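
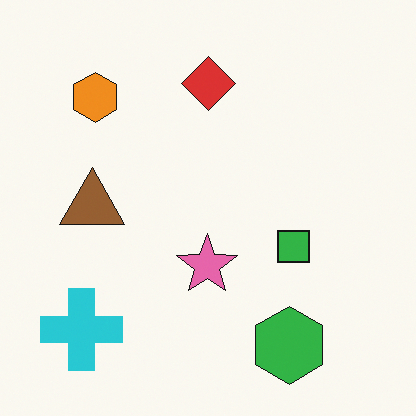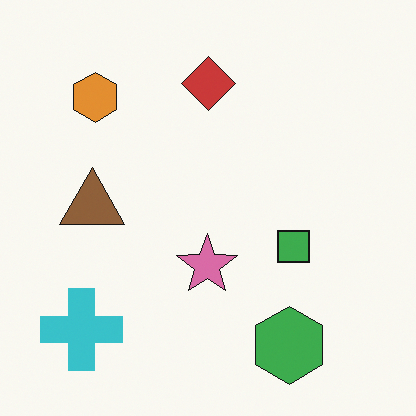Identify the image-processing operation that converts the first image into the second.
The image was slightly desaturated.

All colors are more muted and greyish — a global saturation change.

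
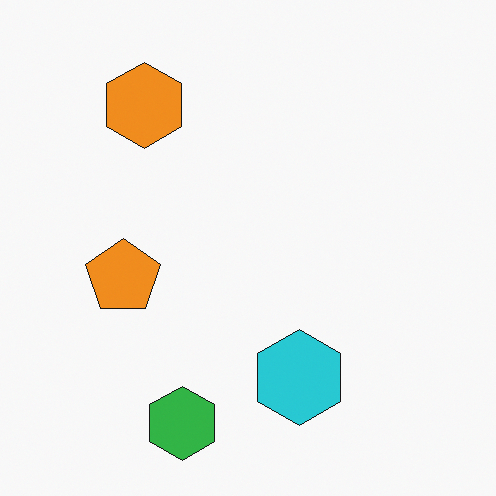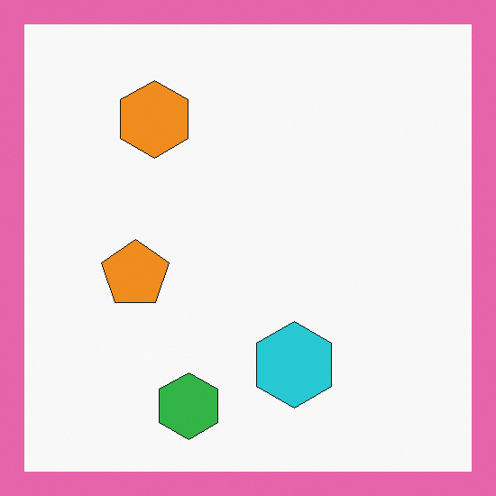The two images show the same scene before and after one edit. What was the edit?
The transformation is: framed with a pink border.

A solid pink frame runs around the edge of the second image, with the content slightly shrunk inside it.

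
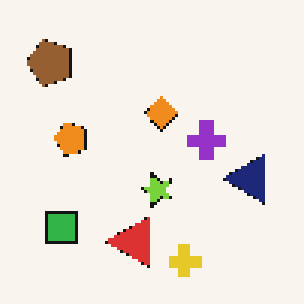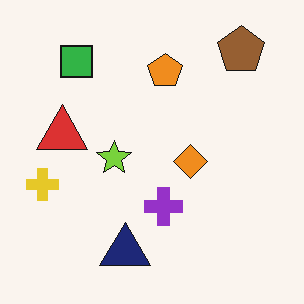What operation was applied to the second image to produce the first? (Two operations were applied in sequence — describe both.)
This is the original image lightly pixelated (a mild mosaic effect), then rotated 90° counter-clockwise.

Shapes are reduced to large square blocks; fine edges and outlines are lost — a downscale-then-upscale (mosaic) effect. The brown pentagon sits in the top-right of the second image and the top-left of the first — consistent with a whole-image 90° counter-clockwise rotation.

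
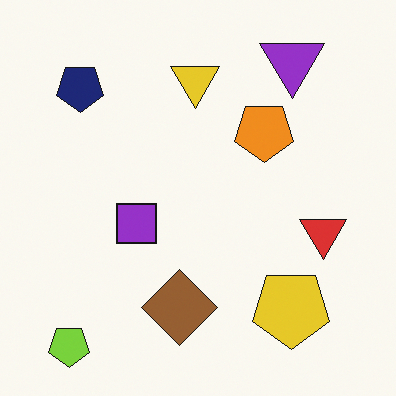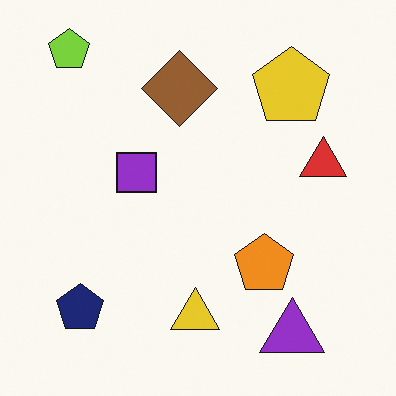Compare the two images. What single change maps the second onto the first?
It was flipped vertically (top ↔ bottom).

The lime pentagon is in the top-left of the second image and the bottom-left of the first — shapes on opposite sides of the horizontal midline have swapped in a mirror flip.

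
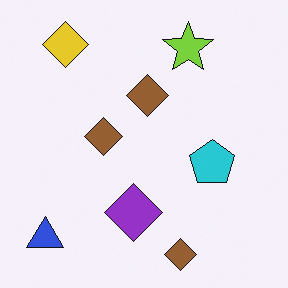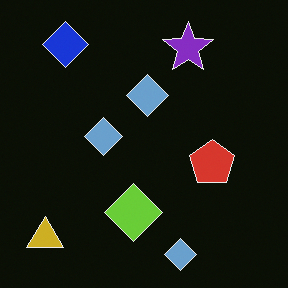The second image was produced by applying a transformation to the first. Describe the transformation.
The transformation is: color-inverted (negative).

The light background has become dark and every shape's color is its complement — a photographic negative.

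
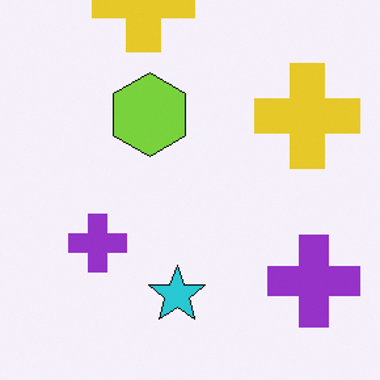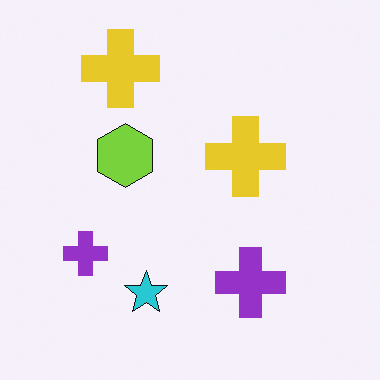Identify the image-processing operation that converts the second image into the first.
The image was cropped to a modestly smaller region and rescaled.

The visible shapes are larger and the field of view is narrower; shapes near the original edges may be partly or wholly outside the frame — a crop-and-rescale.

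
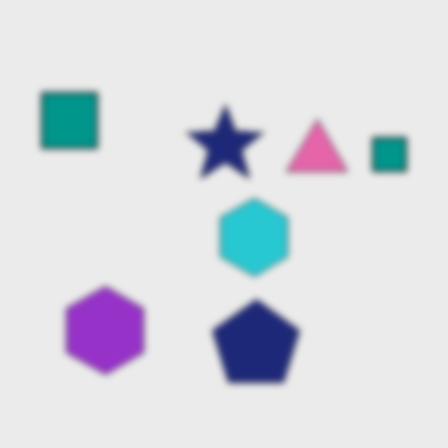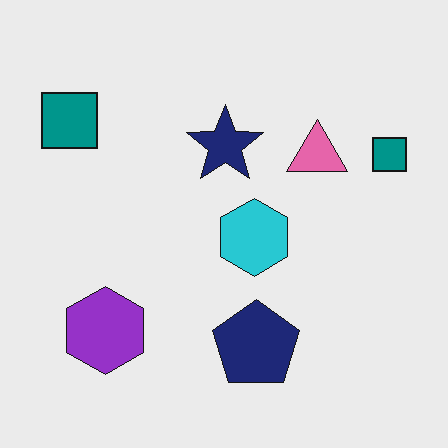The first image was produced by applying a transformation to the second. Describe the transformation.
It was moderately blurred.

Shape edges and outlines are uniformly softened across the whole image.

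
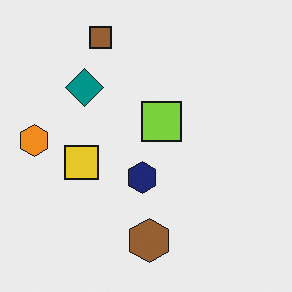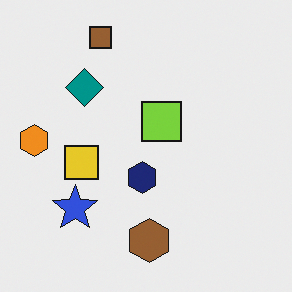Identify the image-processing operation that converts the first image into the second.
The image was overlaid with an additional blue star.

A blue star appears in the second image that is absent from the first.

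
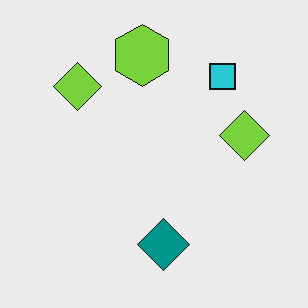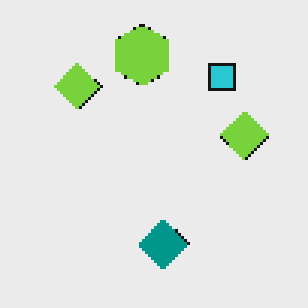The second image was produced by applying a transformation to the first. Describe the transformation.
It was lightly pixelated (a mild mosaic effect).

Shapes are reduced to large square blocks; fine edges and outlines are lost — a downscale-then-upscale (mosaic) effect.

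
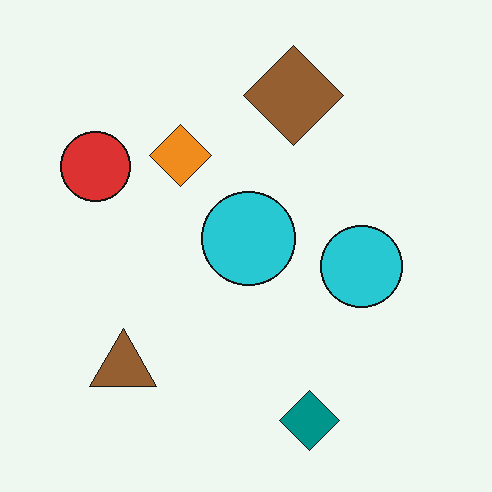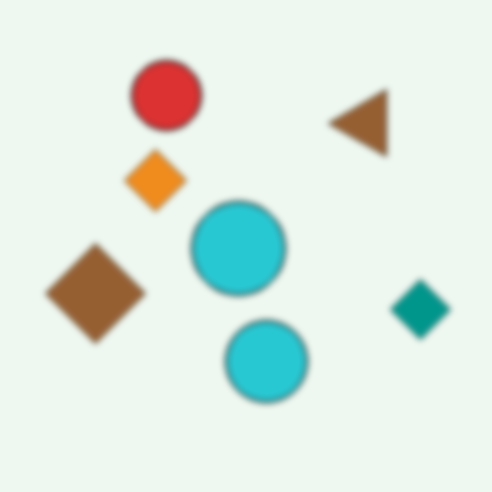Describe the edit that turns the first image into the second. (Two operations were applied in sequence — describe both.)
It was transposed (reflected across the top-left ↔ bottom-right diagonal), then moderately blurred.

Shapes have swapped their row and column positions — what was in the top-right is now in the bottom-left — a diagonal reflection. Shape edges and outlines are uniformly softened across the whole image.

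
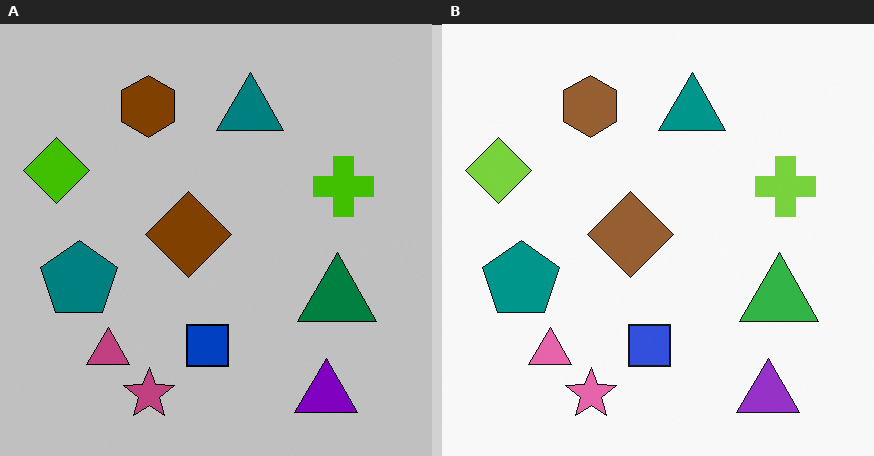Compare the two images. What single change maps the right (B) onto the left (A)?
The transformation is: heavily posterized to just a handful of flat colors.

Each flat color has snapped to a coarser quantized level — most visibly, the near-white background has dropped to a flat grey.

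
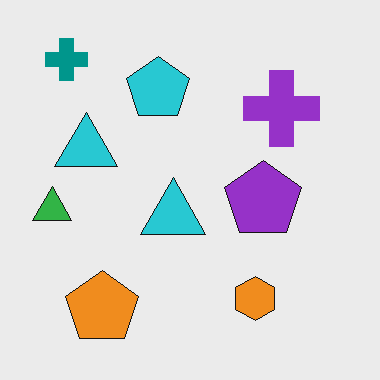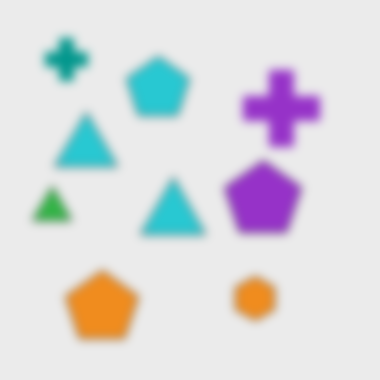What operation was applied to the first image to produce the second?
Noticeably gaussian-blurred.

Shape edges and outlines are uniformly softened across the whole image.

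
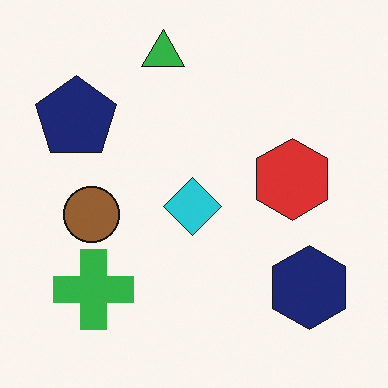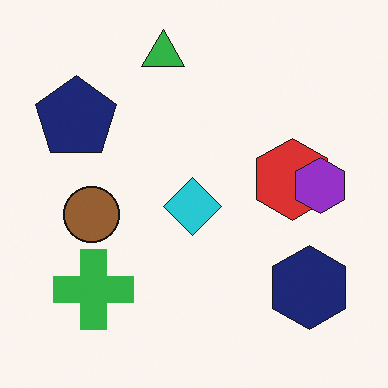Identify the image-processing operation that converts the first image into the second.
The transformation is: overlaid with an additional purple hexagon.

A purple hexagon appears in the second image that is absent from the first.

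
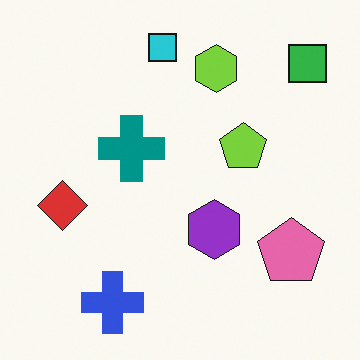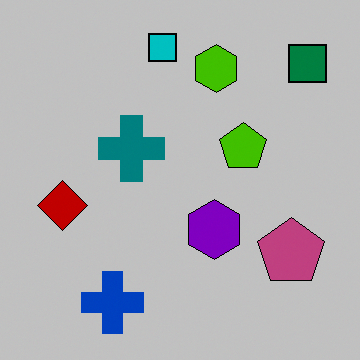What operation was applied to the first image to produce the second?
It was heavily posterized to just a handful of flat colors.

Each flat color has snapped to a coarser quantized level — most visibly, the near-white background has dropped to a flat grey.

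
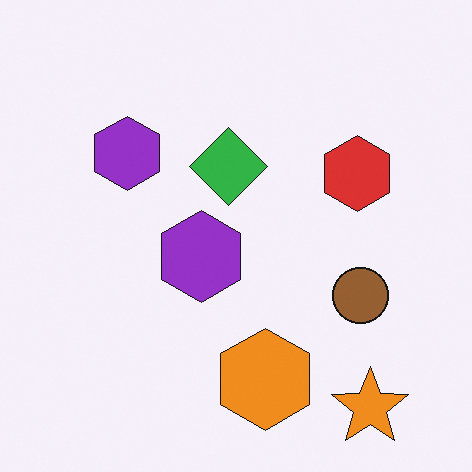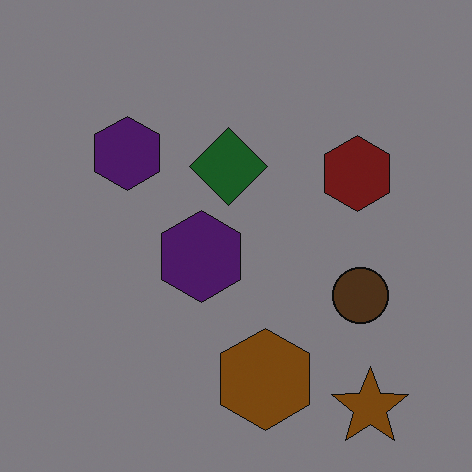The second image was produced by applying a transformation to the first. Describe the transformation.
Noticeably darkened.

Every pixel — background and shapes alike — is uniformly darkened.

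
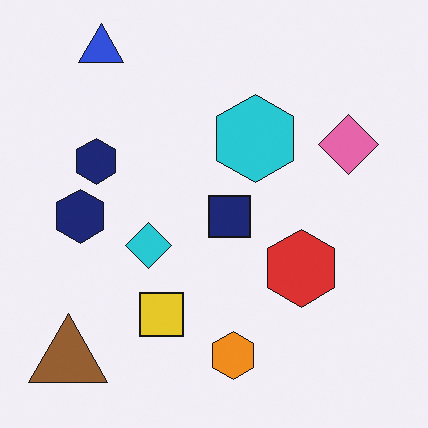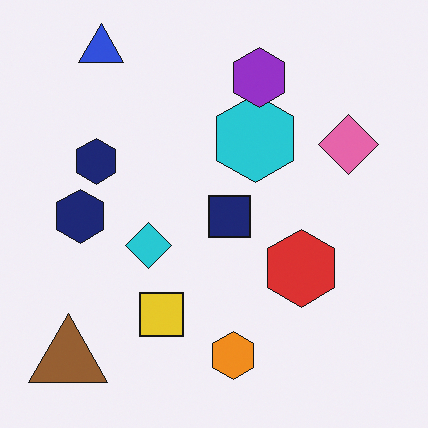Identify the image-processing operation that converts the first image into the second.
It was overlaid with an additional purple hexagon.

A purple hexagon appears in the second image that is absent from the first.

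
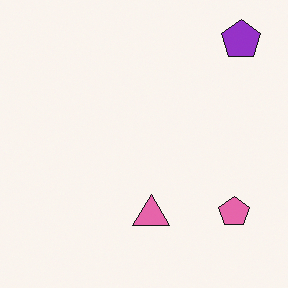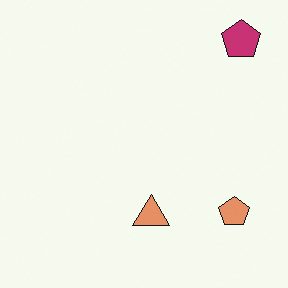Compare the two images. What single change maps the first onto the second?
The second image is the first hue-shifted by a small amount.

Every shape's color has rotated by the same amount around the hue wheel — a uniform hue shift.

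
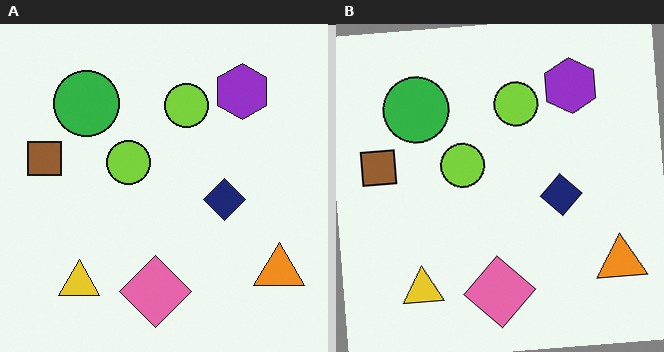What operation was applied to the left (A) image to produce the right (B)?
This is the original image rotated counter-clockwise by a small amount.

Every shape is tilted by the same angle and the image corners show triangular fill wedges — a whole-image rotation by a non-right angle.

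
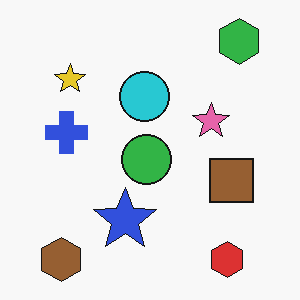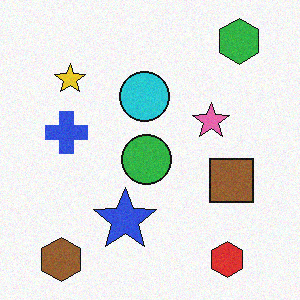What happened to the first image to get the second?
The second image is the first degraded with subtle gaussian noise.

Random speckle covers the whole image, including the flat background.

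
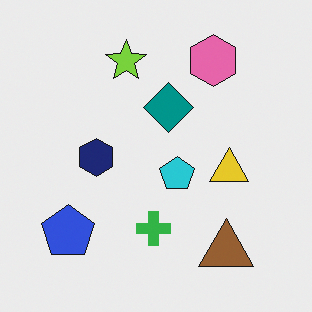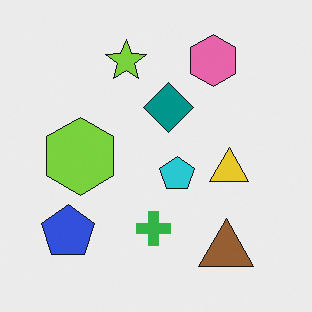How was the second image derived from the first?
Overlaid with an additional lime hexagon.

A lime hexagon appears in the second image that is absent from the first.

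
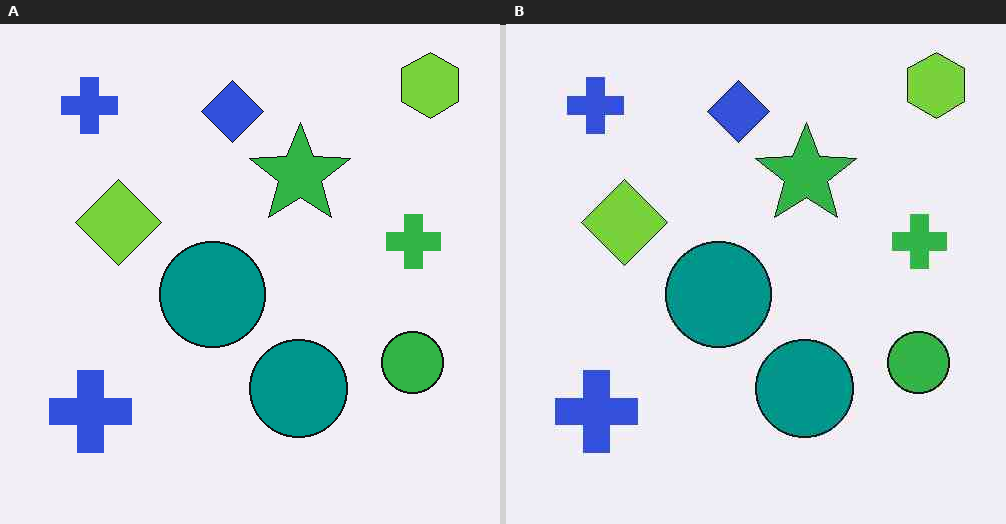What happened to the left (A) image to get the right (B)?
The right (B) image is the left (A) JPEG-compressed with visible artifacts.

Blocky 8×8 compression artifacts appear around shape edges and the flat background shows ringing — characteristic JPEG degradation.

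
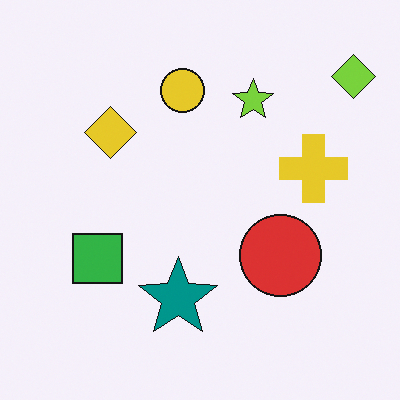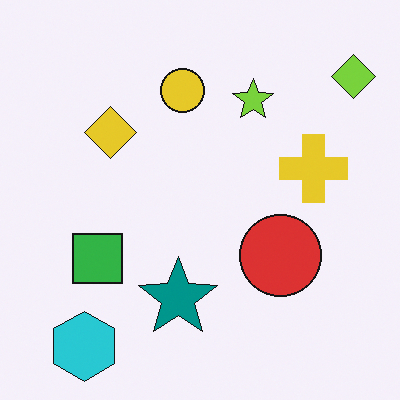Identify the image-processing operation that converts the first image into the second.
This is the original image overlaid with an additional cyan hexagon.

A cyan hexagon appears in the second image that is absent from the first.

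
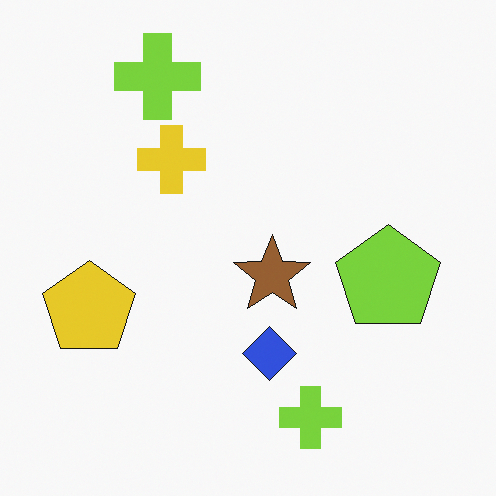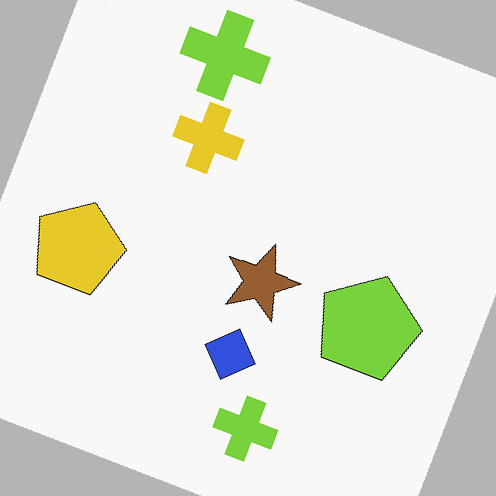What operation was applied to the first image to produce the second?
Rotated clockwise by a moderate amount.

Every shape is tilted by the same angle and the image corners show triangular fill wedges — a whole-image rotation by a non-right angle.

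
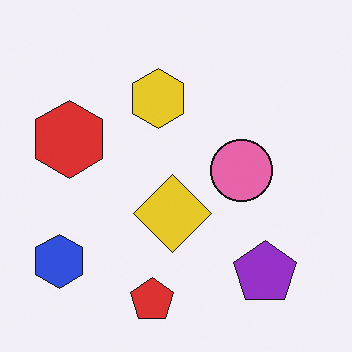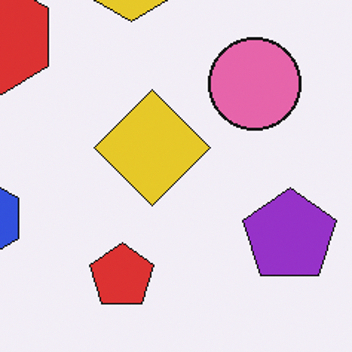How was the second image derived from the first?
The second image is the first cropped to a modestly smaller region and rescaled.

The visible shapes are larger and the field of view is narrower; shapes near the original edges may be partly or wholly outside the frame — a crop-and-rescale.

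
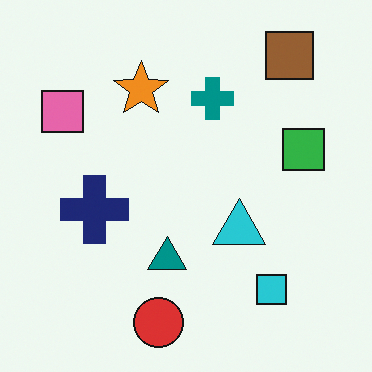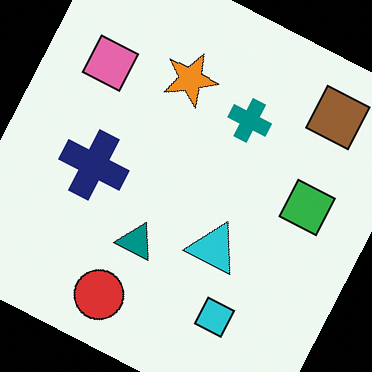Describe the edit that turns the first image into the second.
This is the original image rotated clockwise by a clearly visible amount.

Every shape is tilted by the same angle and the image corners show triangular fill wedges — a whole-image rotation by a non-right angle.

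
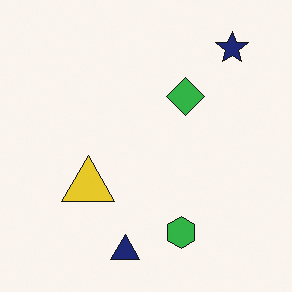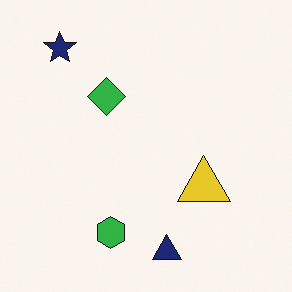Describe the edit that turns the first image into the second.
Flipped horizontally (left ↔ right).

The navy star is in the top-right of the first image and the top-left of the second — shapes on opposite sides of the vertical midline have swapped in a mirror flip.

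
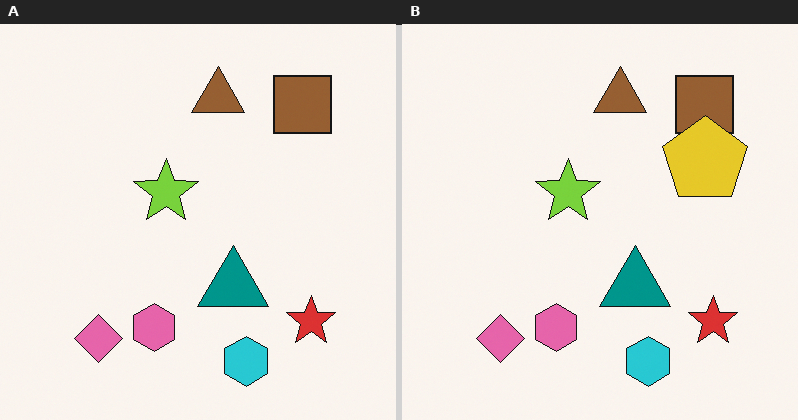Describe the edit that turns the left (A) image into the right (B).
Overlaid with an additional yellow pentagon.

A yellow pentagon appears in the right (B) image that is absent from the left (A).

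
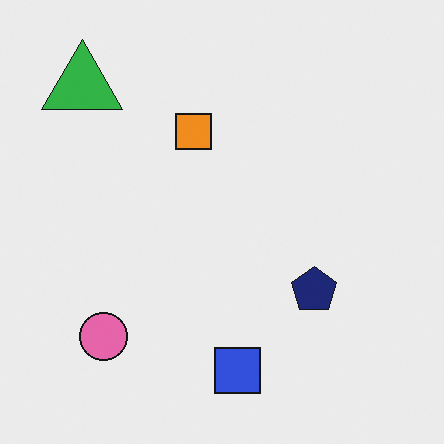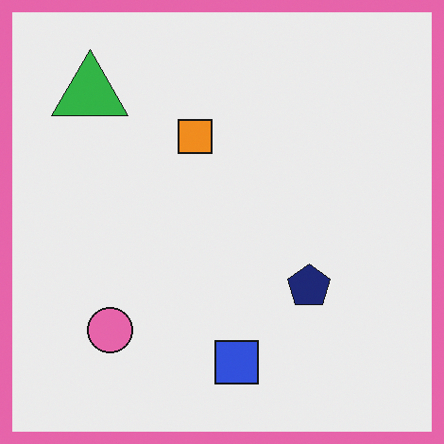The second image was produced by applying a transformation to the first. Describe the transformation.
This is the original image framed with a pink border.

A solid pink frame runs around the edge of the second image, with the content slightly shrunk inside it.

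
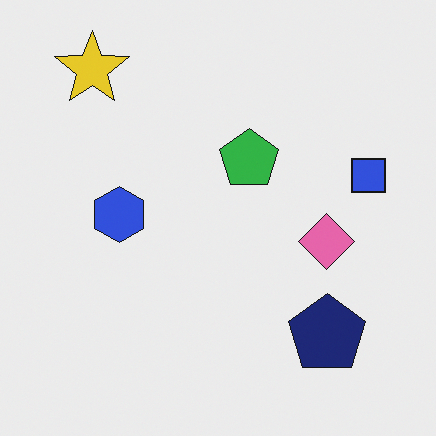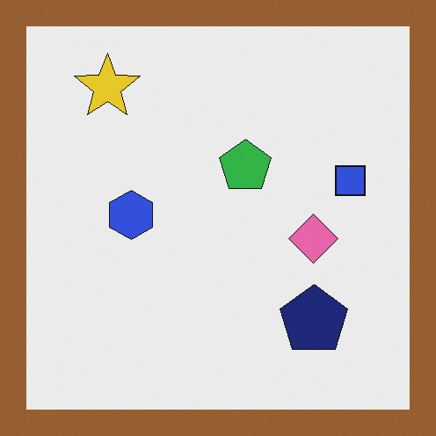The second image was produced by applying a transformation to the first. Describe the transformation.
The second image is the first framed with a brown border.

A solid brown frame runs around the edge of the second image, with the content slightly shrunk inside it.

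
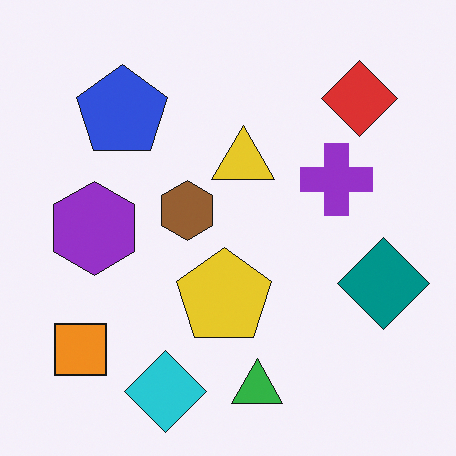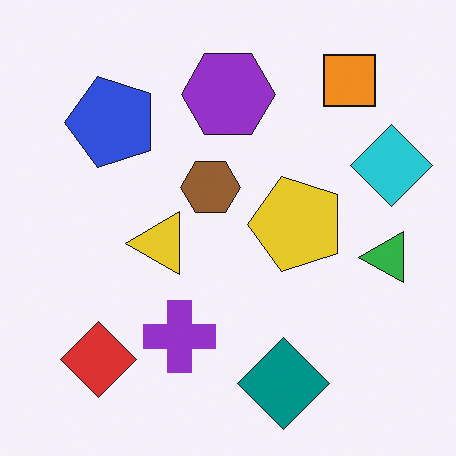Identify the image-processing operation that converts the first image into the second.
This is the original image transposed (reflected across the top-left ↔ bottom-right diagonal).

Shapes have swapped their row and column positions — what was in the top-right is now in the bottom-left — a diagonal reflection.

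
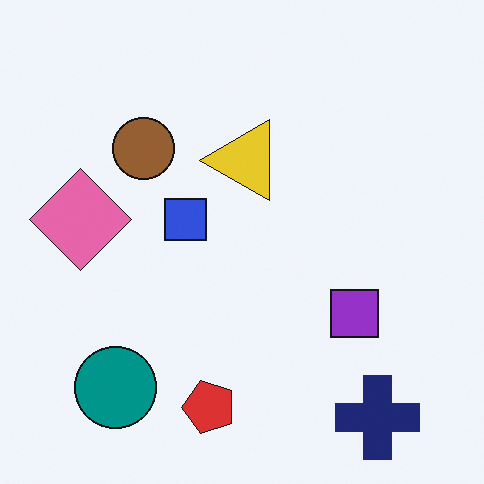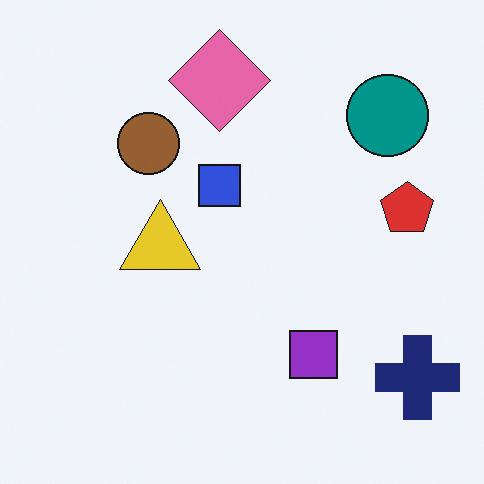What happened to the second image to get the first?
The first image is the second transposed (reflected across the top-left ↔ bottom-right diagonal).

Shapes have swapped their row and column positions — what was in the top-right is now in the bottom-left — a diagonal reflection.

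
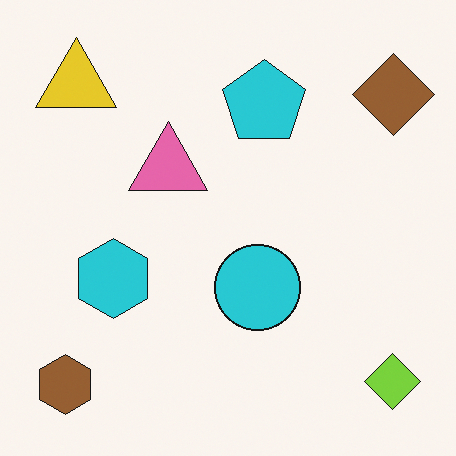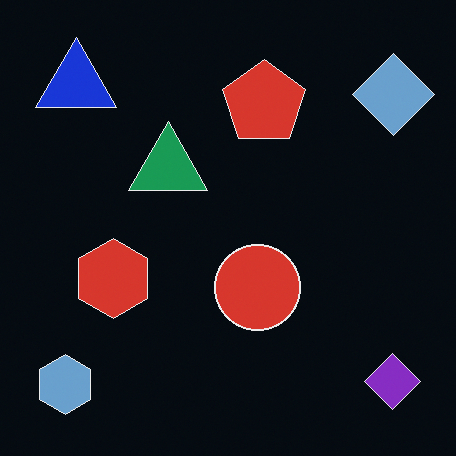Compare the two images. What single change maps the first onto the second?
Color-inverted (negative).

The light background has become dark and every shape's color is its complement — a photographic negative.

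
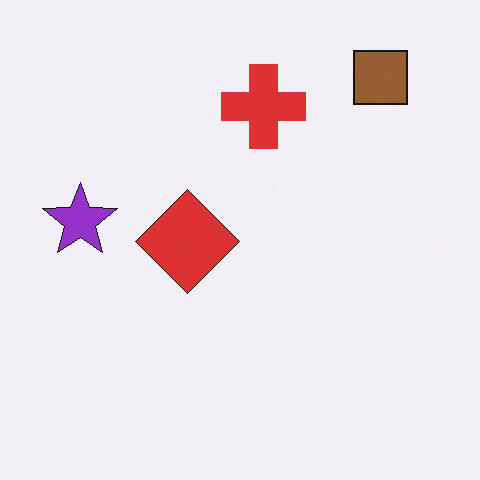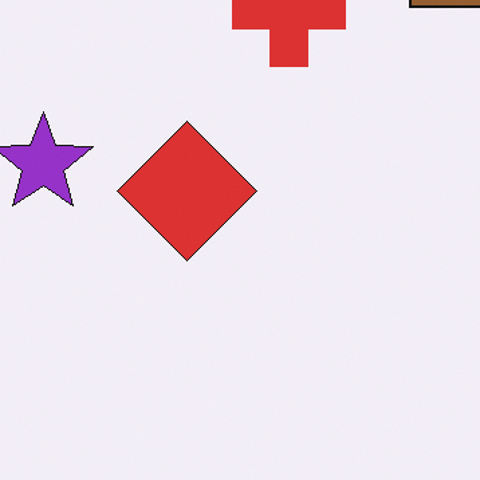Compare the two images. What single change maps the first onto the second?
The second image is the first cropped slightly and scaled back up.

The visible shapes are larger and the field of view is narrower; shapes near the original edges may be partly or wholly outside the frame — a crop-and-rescale.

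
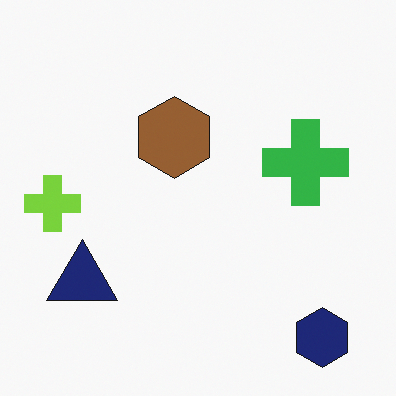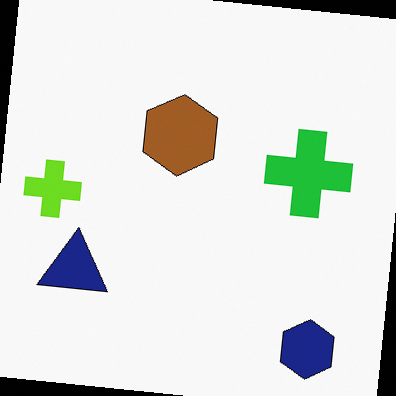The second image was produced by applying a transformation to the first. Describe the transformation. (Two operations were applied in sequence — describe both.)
The image was slightly oversaturated, then rotated clockwise by a few degrees.

All colors are more vivid — a global saturation change. Every shape is tilted by the same angle and the image corners show triangular fill wedges — a whole-image rotation by a non-right angle.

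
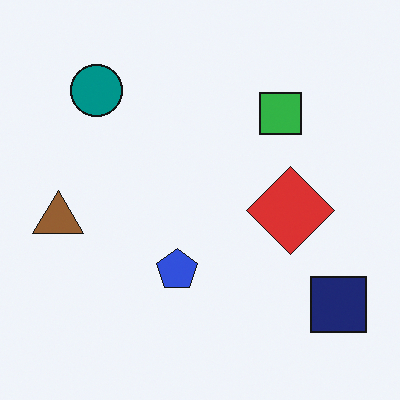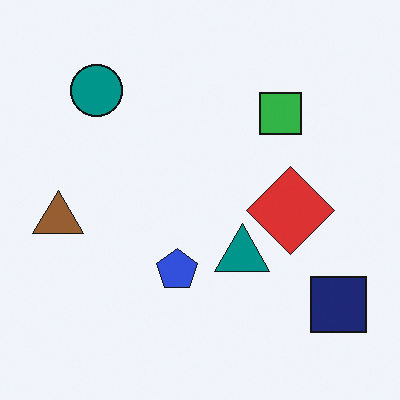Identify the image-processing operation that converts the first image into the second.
This is the original image overlaid with an additional teal triangle.

A teal triangle appears in the second image that is absent from the first.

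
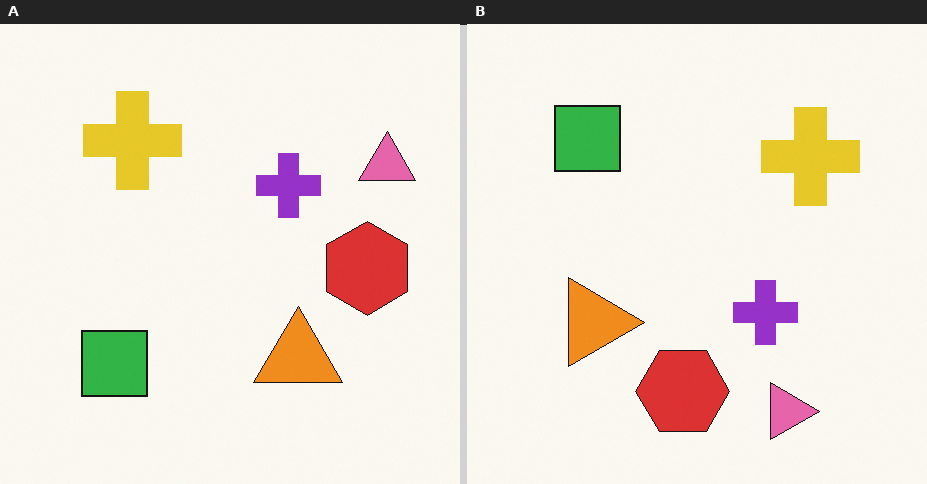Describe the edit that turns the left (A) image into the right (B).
It was rotated 90° clockwise.

The pink triangle sits in the top-right of the left (A) image and the bottom-right of the right (B) — consistent with a whole-image 90° clockwise rotation.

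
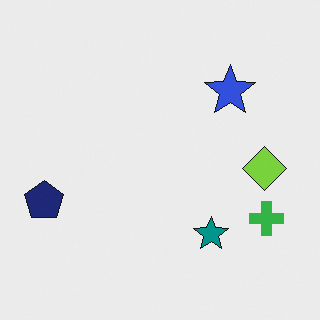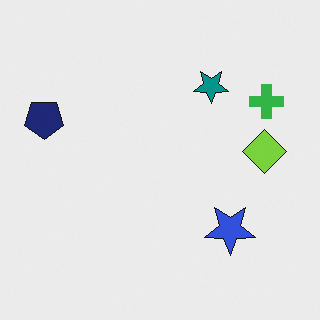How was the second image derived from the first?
It was flipped vertically (top ↔ bottom).

The teal star is in the bottom of the first image and the top of the second — shapes on opposite sides of the horizontal midline have swapped in a mirror flip.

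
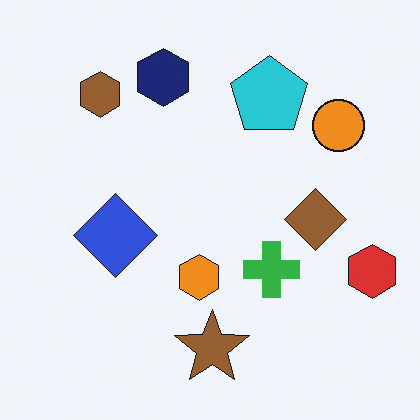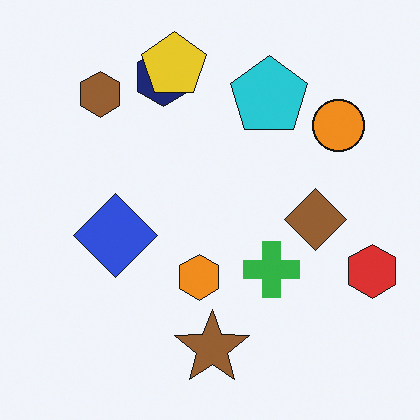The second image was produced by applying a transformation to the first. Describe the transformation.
This is the original image overlaid with an additional yellow pentagon.

A yellow pentagon appears in the second image that is absent from the first.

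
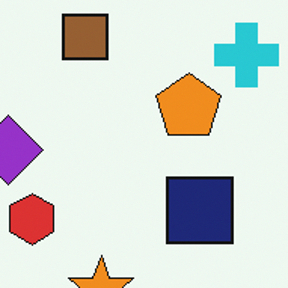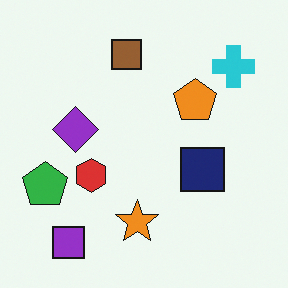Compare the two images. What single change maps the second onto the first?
The transformation is: cropped to a modestly smaller region and rescaled.

The visible shapes are larger and the field of view is narrower; shapes near the original edges may be partly or wholly outside the frame — a crop-and-rescale.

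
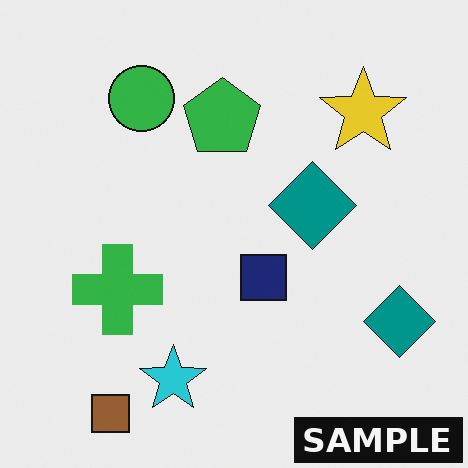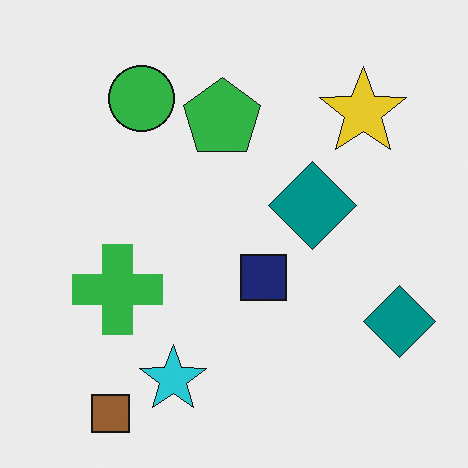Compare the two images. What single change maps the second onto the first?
Watermarked with the text "SAMPLE" in the lower-right corner.

A dark label reading "SAMPLE" appears in the lower-right corner.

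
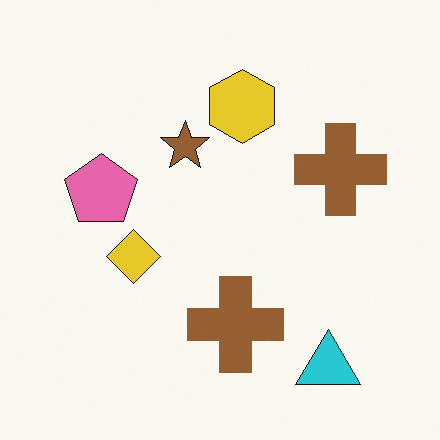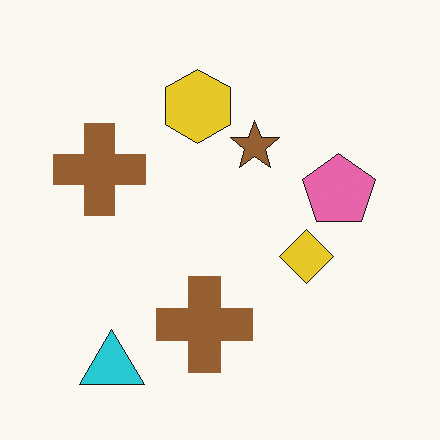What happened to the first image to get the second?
This is the original image flipped horizontally (left ↔ right).

The pink pentagon is in the left of the first image and the right of the second — shapes on opposite sides of the vertical midline have swapped in a mirror flip.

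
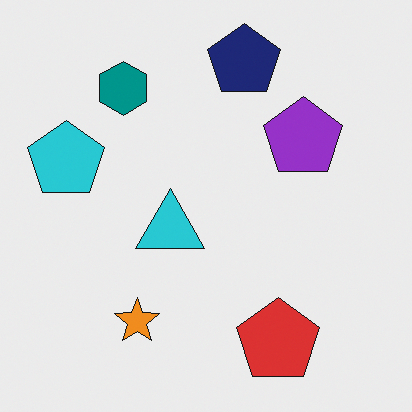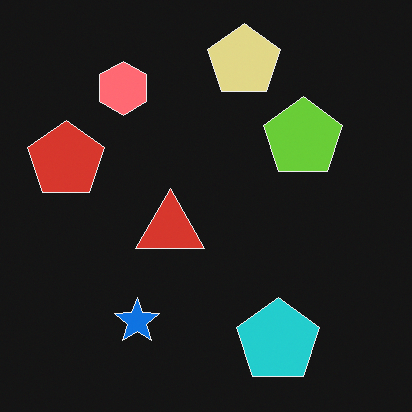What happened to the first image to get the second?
This is the original image color-inverted (negative).

The light background has become dark and every shape's color is its complement — a photographic negative.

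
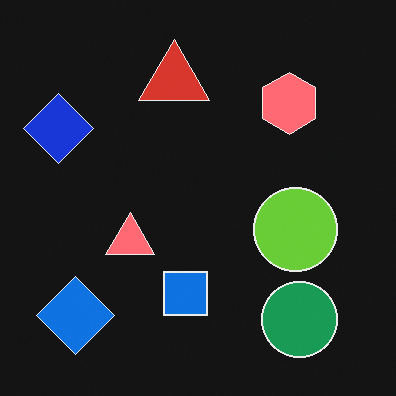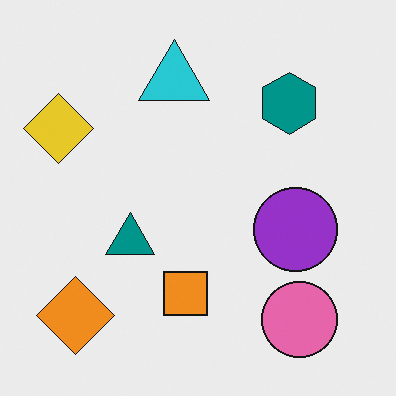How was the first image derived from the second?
The image was color-inverted (negative).

The light background has become dark and every shape's color is its complement — a photographic negative.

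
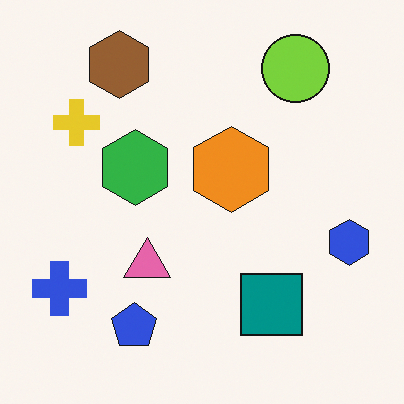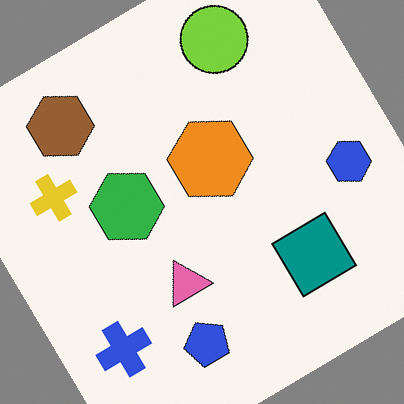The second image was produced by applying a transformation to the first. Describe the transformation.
The image was rotated counter-clockwise by a large amount — several tens of degrees.

Every shape is tilted by the same angle and the image corners show triangular fill wedges — a whole-image rotation by a non-right angle.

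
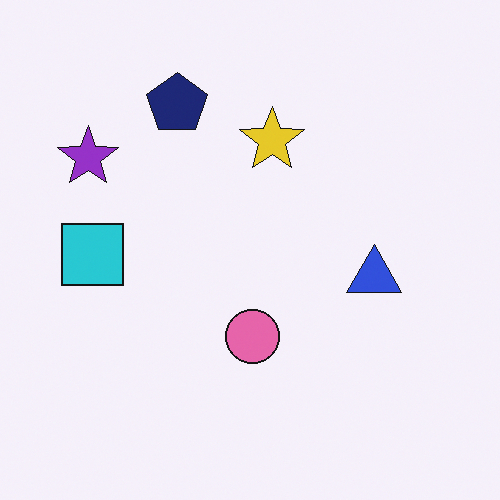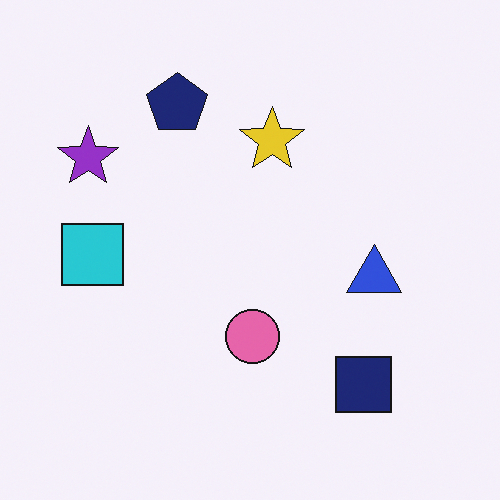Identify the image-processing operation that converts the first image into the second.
Overlaid with an additional navy square.

A navy square appears in the second image that is absent from the first.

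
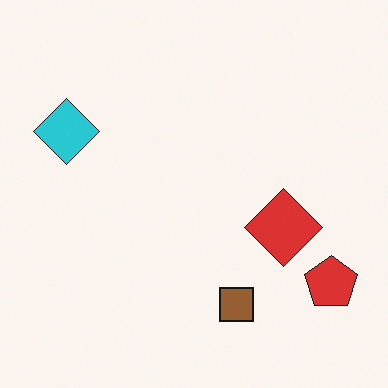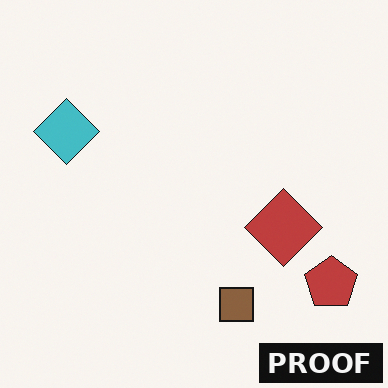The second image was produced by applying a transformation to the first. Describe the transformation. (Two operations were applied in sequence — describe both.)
This is the original image slightly desaturated, then watermarked with the text "PROOF" in the lower-right corner.

All colors are more muted and greyish — a global saturation change. A dark label reading "PROOF" appears in the lower-right corner.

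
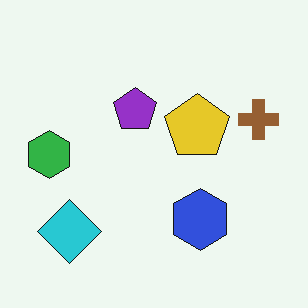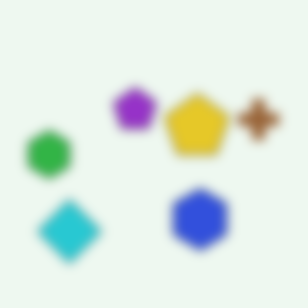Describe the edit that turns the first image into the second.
The second image is the first heavily blurred.

Shape edges and outlines are uniformly softened across the whole image.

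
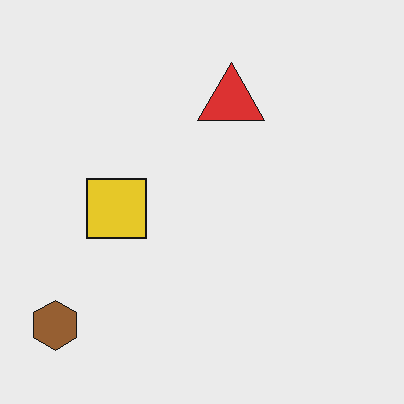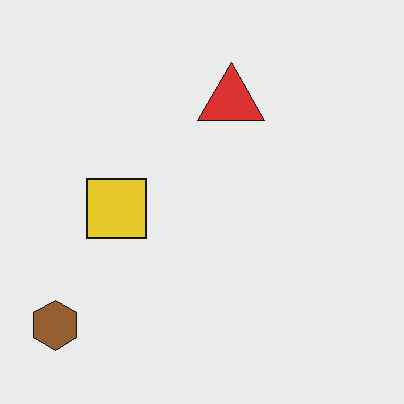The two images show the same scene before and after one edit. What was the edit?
The transformation is: JPEG-compressed with visible artifacts.

Blocky 8×8 compression artifacts appear around shape edges and the flat background shows ringing — characteristic JPEG degradation.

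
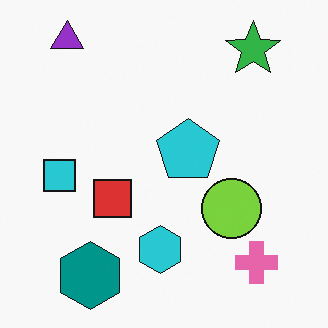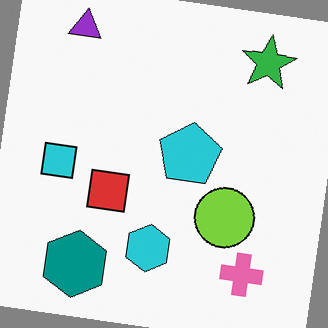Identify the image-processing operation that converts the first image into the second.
The second image is the first rotated clockwise by a few degrees.

Every shape is tilted by the same angle and the image corners show triangular fill wedges — a whole-image rotation by a non-right angle.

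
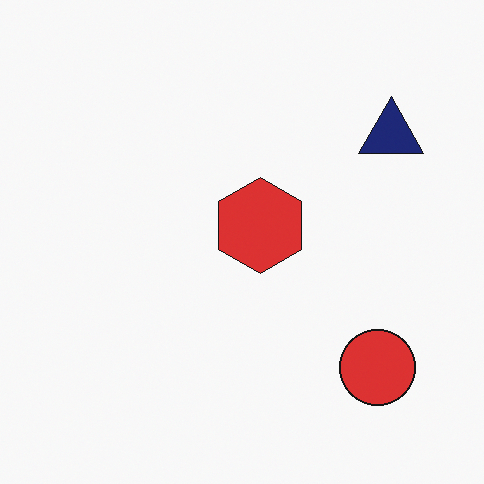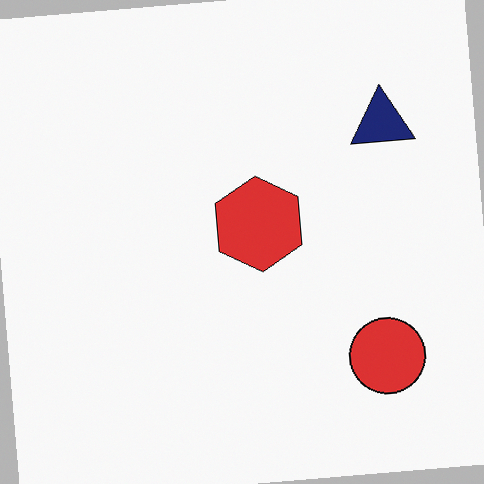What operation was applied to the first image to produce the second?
The image was rotated counter-clockwise by a small amount.

Every shape is tilted by the same angle and the image corners show triangular fill wedges — a whole-image rotation by a non-right angle.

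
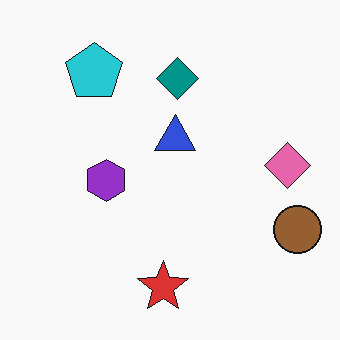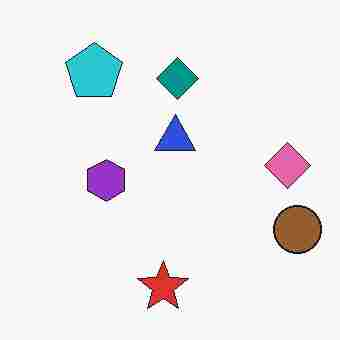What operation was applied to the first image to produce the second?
The image was degraded with heavy JPEG compression.

Blocky 8×8 compression artifacts appear around shape edges and the flat background shows ringing — characteristic JPEG degradation.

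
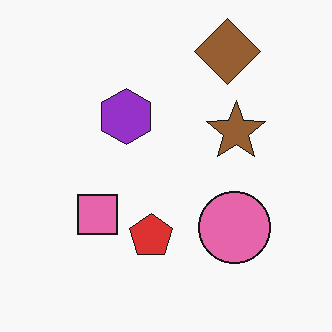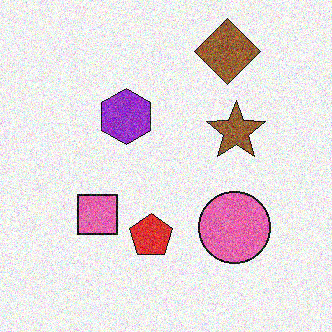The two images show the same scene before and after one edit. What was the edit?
Degraded with heavy additive noise.

Random speckle covers the whole image, including the flat background.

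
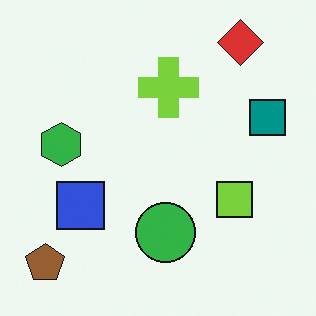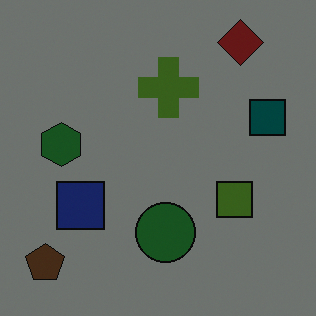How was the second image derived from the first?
This is the original image noticeably darkened.

Every pixel — background and shapes alike — is uniformly darkened.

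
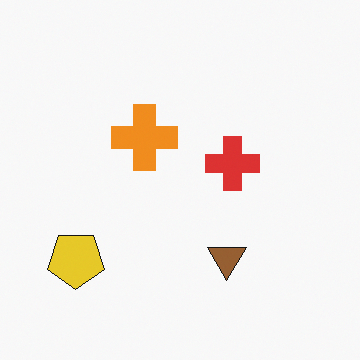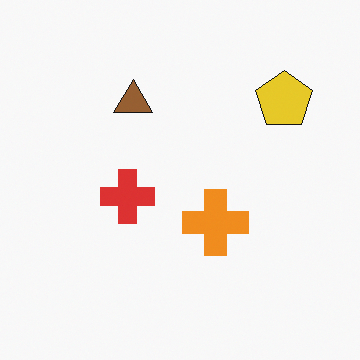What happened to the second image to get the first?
The transformation is: rotated 180°.

The yellow pentagon sits in the top-right of the second image and the bottom-left of the first — consistent with a whole-image 180° rotation.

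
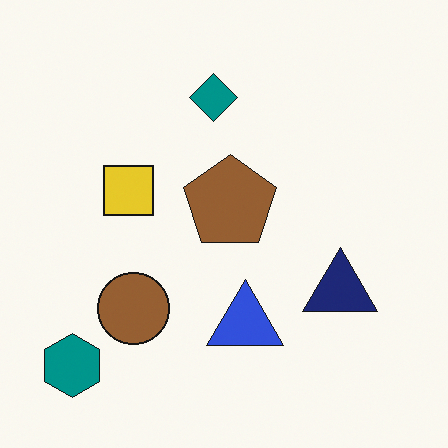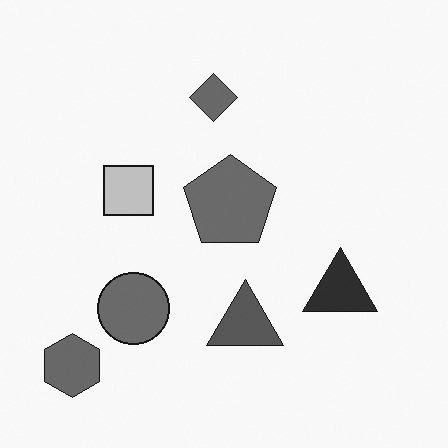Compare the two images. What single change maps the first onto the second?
This is the original image converted to grayscale.

All color is removed — every shape is now a shade of grey.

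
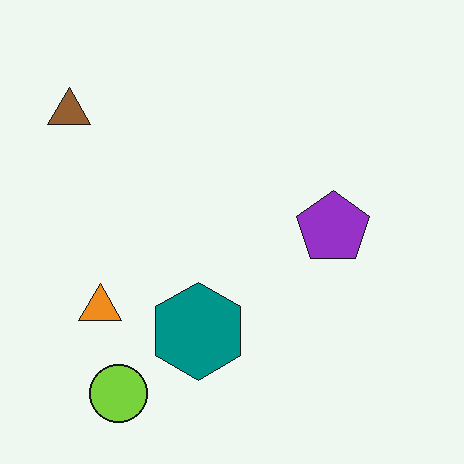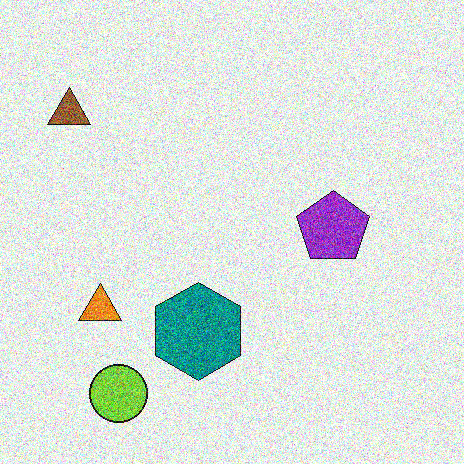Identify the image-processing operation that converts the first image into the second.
The transformation is: degraded with heavy additive noise.

Random speckle covers the whole image, including the flat background.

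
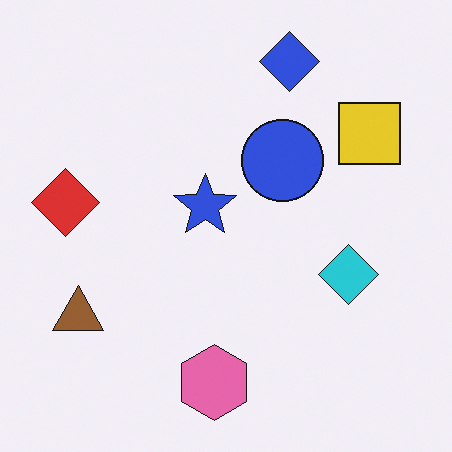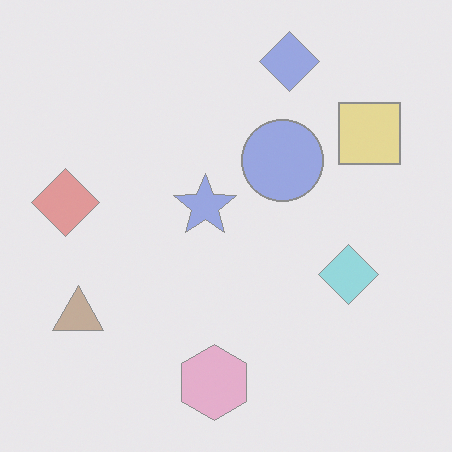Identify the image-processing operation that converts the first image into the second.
The second image is the first washed out (contrast reduced).

Tones are pushed toward mid-grey across the whole image — a global contrast change.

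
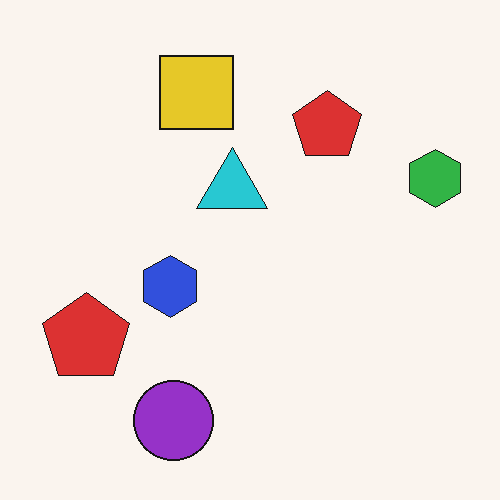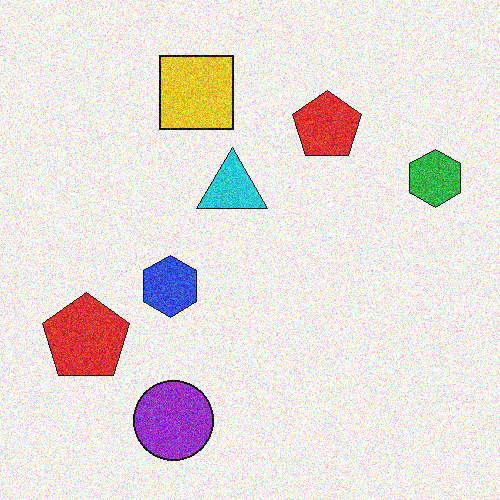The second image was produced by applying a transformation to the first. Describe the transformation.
This is the original image degraded with moderate additive noise.

Random speckle covers the whole image, including the flat background.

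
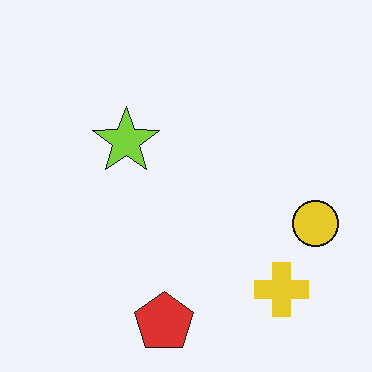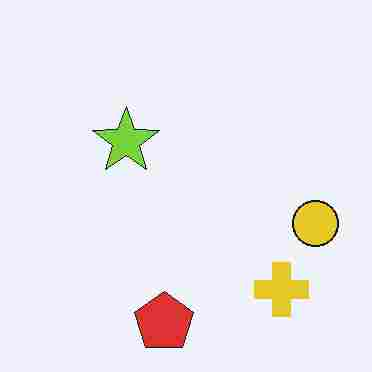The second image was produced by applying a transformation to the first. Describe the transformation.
The transformation is: degraded with heavy JPEG compression.

Blocky 8×8 compression artifacts appear around shape edges and the flat background shows ringing — characteristic JPEG degradation.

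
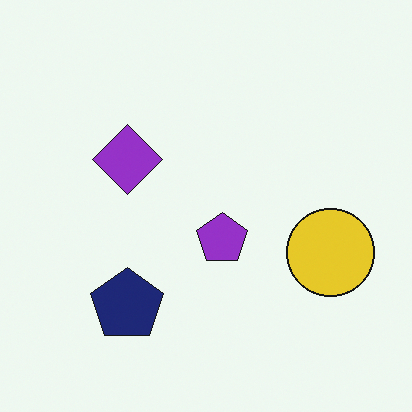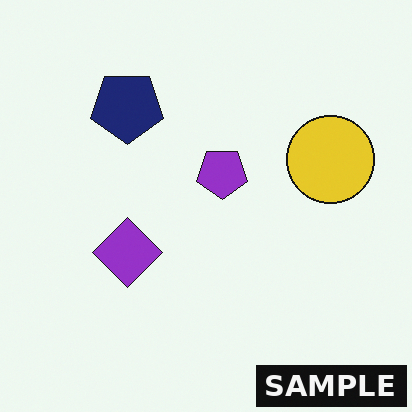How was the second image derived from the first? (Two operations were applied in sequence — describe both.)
This is the original image flipped vertically (top ↔ bottom), then watermarked with the text "SAMPLE" in the lower-right corner.

The navy pentagon is in the bottom-left of the first image and the top-left of the second — shapes on opposite sides of the horizontal midline have swapped in a mirror flip. A dark label reading "SAMPLE" appears in the lower-right corner.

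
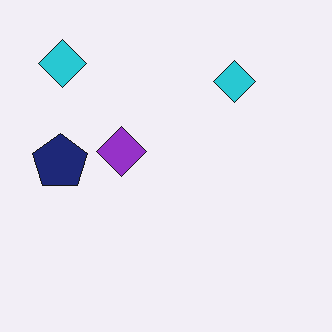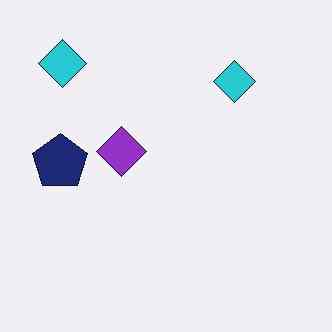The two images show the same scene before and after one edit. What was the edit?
JPEG-compressed with visible artifacts.

Blocky 8×8 compression artifacts appear around shape edges and the flat background shows ringing — characteristic JPEG degradation.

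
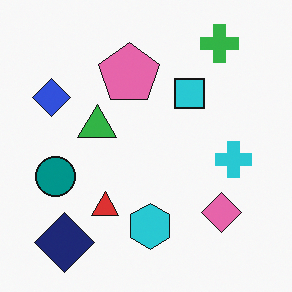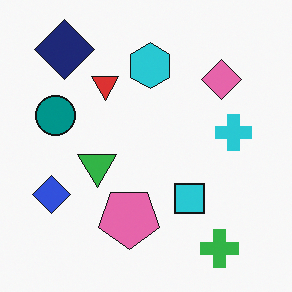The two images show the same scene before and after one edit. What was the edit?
This is the original image flipped vertically (top ↔ bottom).

The green cross is in the top-right of the first image and the bottom-right of the second — shapes on opposite sides of the horizontal midline have swapped in a mirror flip.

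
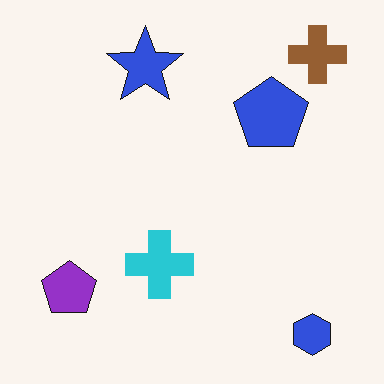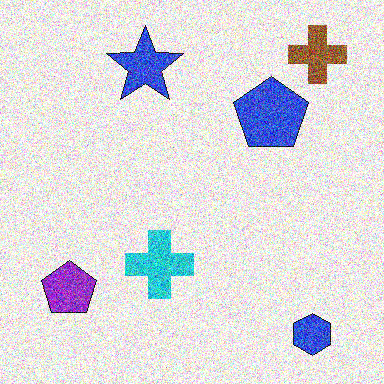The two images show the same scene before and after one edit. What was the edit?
This is the original image degraded with strong gaussian noise.

Random speckle covers the whole image, including the flat background.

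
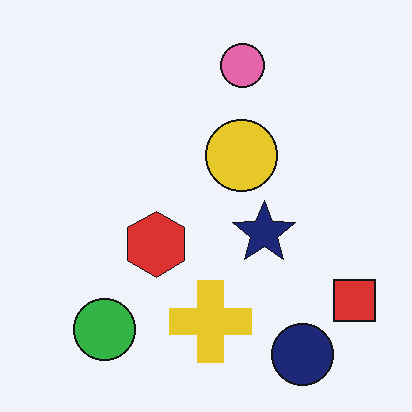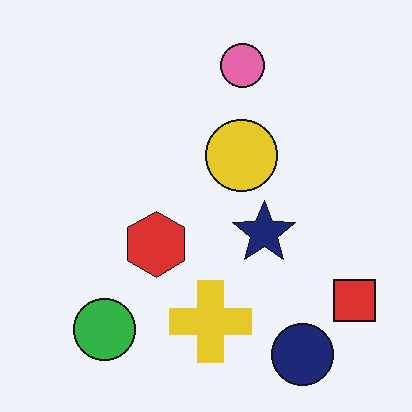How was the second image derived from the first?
The second image is the first given moderate JPEG compression.

Blocky 8×8 compression artifacts appear around shape edges and the flat background shows ringing — characteristic JPEG degradation.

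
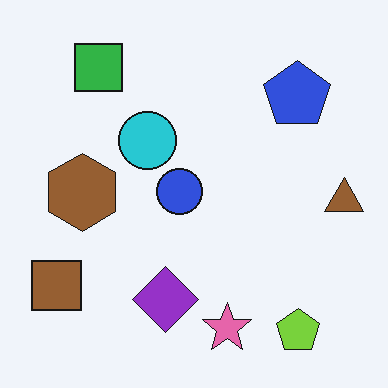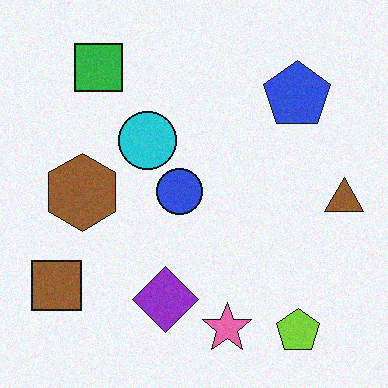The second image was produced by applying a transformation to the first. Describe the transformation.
The transformation is: degraded with a light layer of grain.

Random speckle covers the whole image, including the flat background.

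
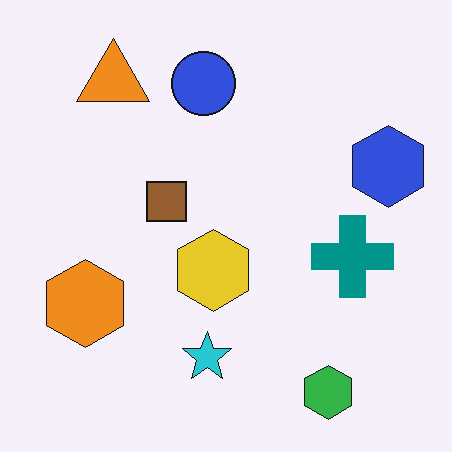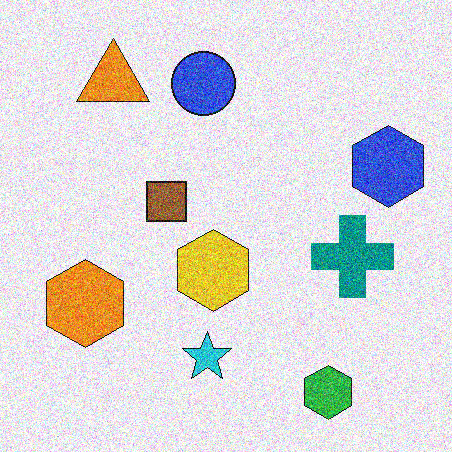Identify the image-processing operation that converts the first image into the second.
It was degraded with heavy additive noise.

Random speckle covers the whole image, including the flat background.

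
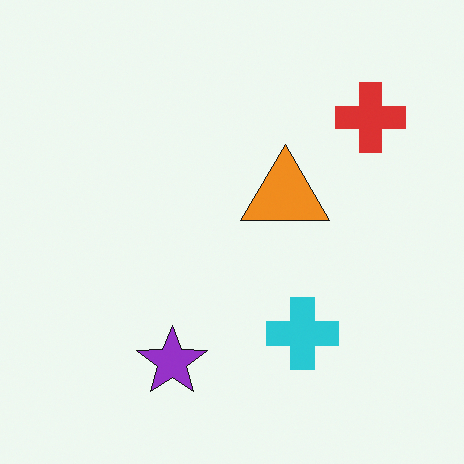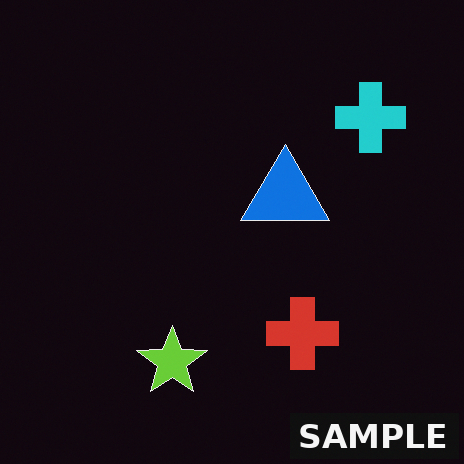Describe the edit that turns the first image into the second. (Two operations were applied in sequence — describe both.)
The second image is the first color-inverted (negative), then watermarked with the text "SAMPLE" in the lower-right corner.

The light background has become dark and every shape's color is its complement — a photographic negative. A dark label reading "SAMPLE" appears in the lower-right corner.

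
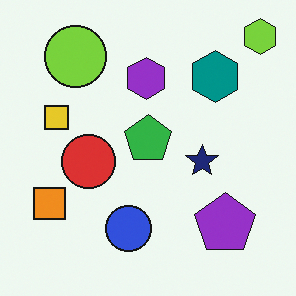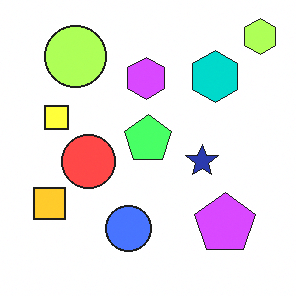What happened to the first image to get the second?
Substantially brightened.

Every pixel — background and shapes alike — is uniformly brightened.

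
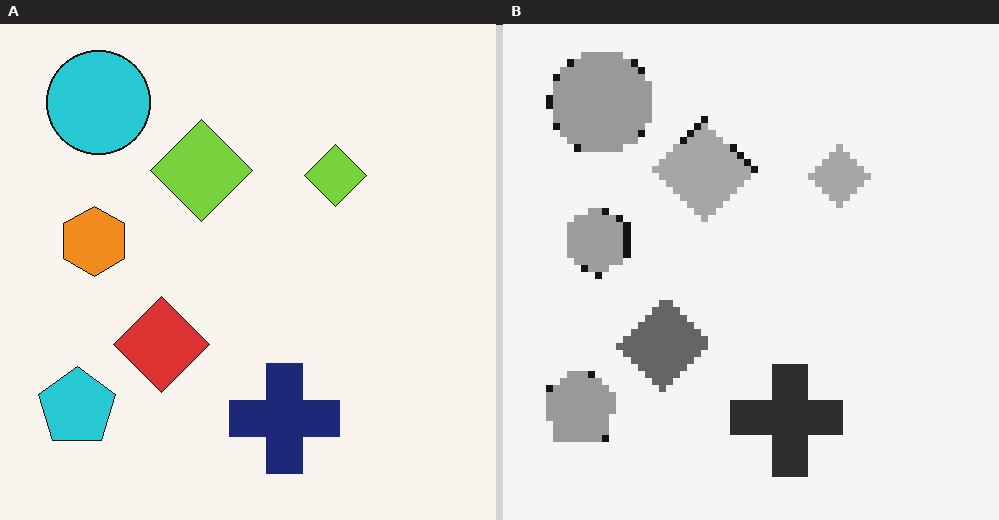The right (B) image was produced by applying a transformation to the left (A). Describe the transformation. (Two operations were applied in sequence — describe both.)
The right (B) image is the left (A) converted to grayscale, then moderately pixelated.

All color is removed — every shape is now a shade of grey. Shapes are reduced to large square blocks; fine edges and outlines are lost — a downscale-then-upscale (mosaic) effect.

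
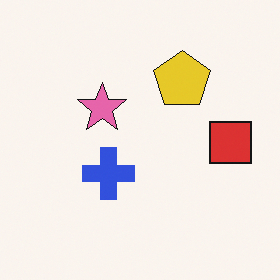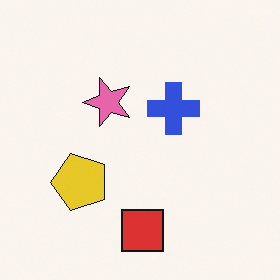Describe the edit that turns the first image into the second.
This is the original image transposed (reflected across the top-left ↔ bottom-right diagonal).

Shapes have swapped their row and column positions — what was in the top-right is now in the bottom-left — a diagonal reflection.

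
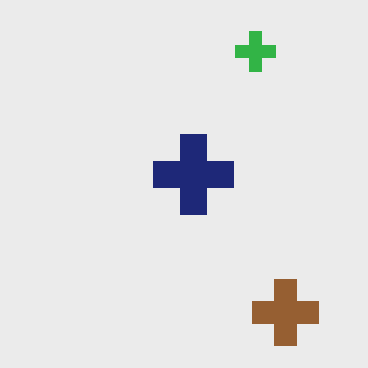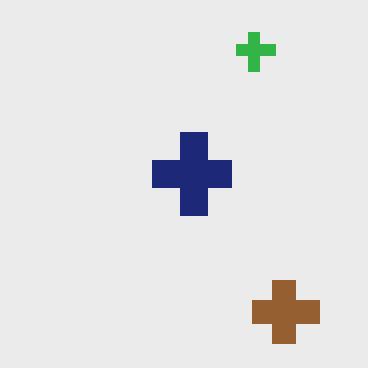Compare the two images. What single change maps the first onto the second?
The second image is the first lightly pixelated (a mild mosaic effect).

Shapes are reduced to large square blocks; fine edges and outlines are lost — a downscale-then-upscale (mosaic) effect.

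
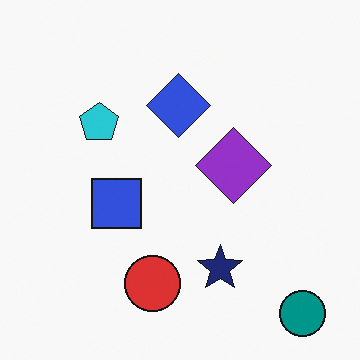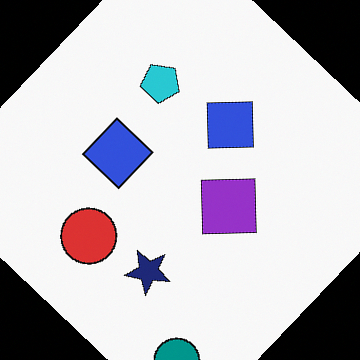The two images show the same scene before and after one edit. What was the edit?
Rotated clockwise by a large amount — several tens of degrees.

Every shape is tilted by the same angle and the image corners show triangular fill wedges — a whole-image rotation by a non-right angle.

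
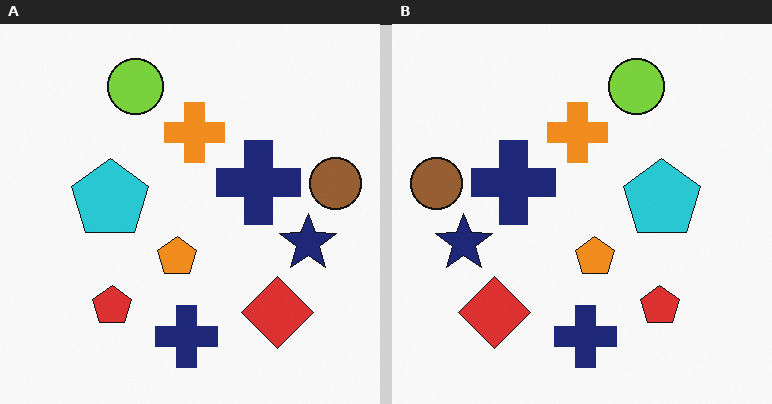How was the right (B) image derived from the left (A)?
The image was flipped horizontally (left ↔ right).

The brown circle is in the right of the left (A) image and the left of the right (B) — shapes on opposite sides of the vertical midline have swapped in a mirror flip.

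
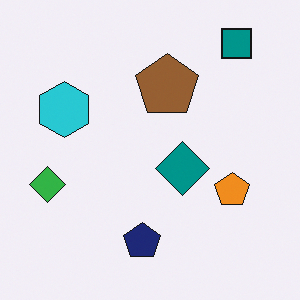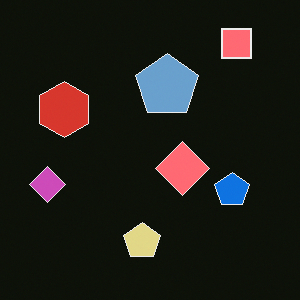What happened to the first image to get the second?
The second image is the first color-inverted (negative).

The light background has become dark and every shape's color is its complement — a photographic negative.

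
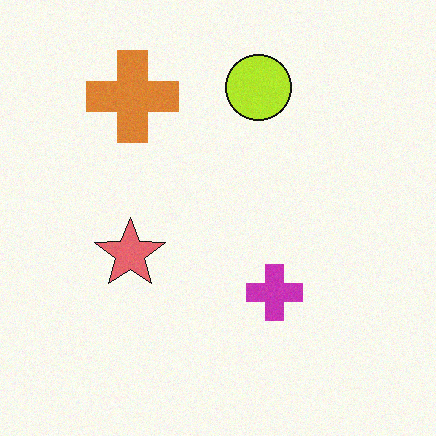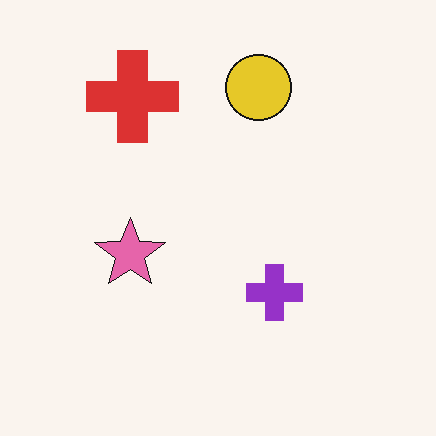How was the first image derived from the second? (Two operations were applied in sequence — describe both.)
The transformation is: hue-shifted slightly, then degraded with a light layer of grain.

Every shape's color has rotated by the same amount around the hue wheel — a uniform hue shift. Random speckle covers the whole image, including the flat background.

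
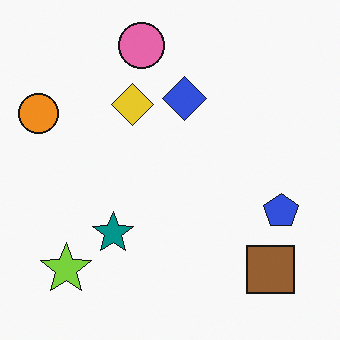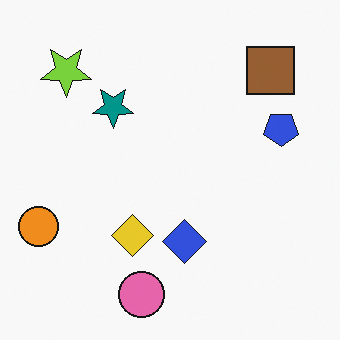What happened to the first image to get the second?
The transformation is: flipped vertically (top ↔ bottom).

The pink circle is in the top of the first image and the bottom of the second — shapes on opposite sides of the horizontal midline have swapped in a mirror flip.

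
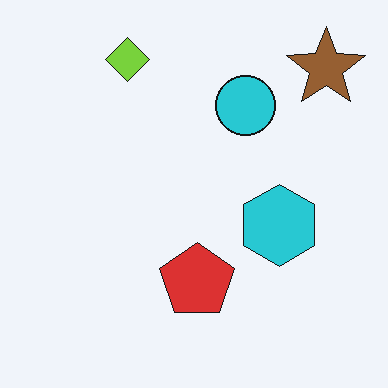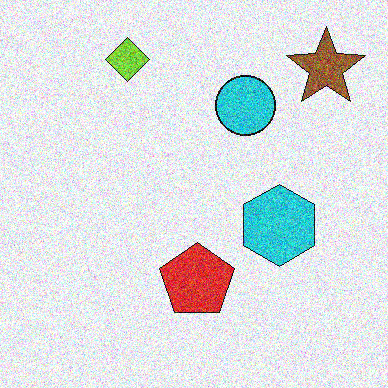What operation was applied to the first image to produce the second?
This is the original image degraded with a thick layer of grain.

Random speckle covers the whole image, including the flat background.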